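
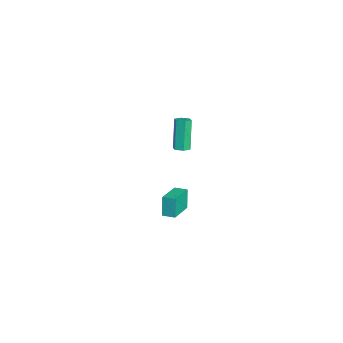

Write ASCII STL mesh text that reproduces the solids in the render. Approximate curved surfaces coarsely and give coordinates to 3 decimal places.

solid 
facet normal -0.836 0.476 -0.273
outer loop
vertex -4.904 0.195 -3.624
vertex -4.516 0.924 -3.54
vertex -4.501 0.134 -4.963
endloop
endfacet
facet normal -0.468 -0.878 -0.101
outer loop
vertex -2.964 -0.744 -4.46
vertex -4.904 0.195 -3.624
vertex -4.501 0.134 -4.963
endloop
endfacet
facet normal -0.835 0.478 -0.274
outer loop
vertex -4.501 0.134 -4.963
vertex -4.516 0.924 -3.54
vertex -4.112 0.862 -4.879
endloop
endfacet
facet normal 0.288 -0.044 -0.957
outer loop
vertex -4.112 0.862 -4.879
vertex -2.964 -0.744 -4.46
vertex -4.501 0.134 -4.963
endloop
endfacet
facet normal -0.288 0.043 0.957
outer loop
vertex -4.904 0.195 -3.624
vertex -2.979 0.046 -3.037
vertex -4.516 0.924 -3.54
endloop
endfacet
facet normal -0.468 -0.878 -0.101
outer loop
vertex -3.368 -0.682 -3.121
vertex -4.904 0.195 -3.624
vertex -2.964 -0.744 -4.46
endloop
endfacet
facet normal -0.288 0.044 0.957
outer loop
vertex -3.368 -0.682 -3.121
vertex -2.979 0.046 -3.037
vertex -4.904 0.195 -3.624
endloop
endfacet
facet normal 0.468 0.878 0.101
outer loop
vertex -4.516 0.924 -3.54
vertex -2.979 0.046 -3.037
vertex -4.112 0.862 -4.879
endloop
endfacet
facet normal 0.288 -0.043 -0.957
outer loop
vertex -2.576 -0.015 -4.376
vertex -2.964 -0.744 -4.46
vertex -4.112 0.862 -4.879
endloop
endfacet
facet normal 0.468 0.878 0.101
outer loop
vertex -4.112 0.862 -4.879
vertex -2.979 0.046 -3.037
vertex -2.576 -0.015 -4.376
endloop
endfacet
facet normal 0.835 -0.476 0.274
outer loop
vertex -2.576 -0.015 -4.376
vertex -3.368 -0.682 -3.121
vertex -2.964 -0.744 -4.46
endloop
endfacet
facet normal 0.835 -0.478 0.273
outer loop
vertex -2.979 0.046 -3.037
vertex -3.368 -0.682 -3.121
vertex -2.576 -0.015 -4.376
endloop
endfacet
facet normal 0.407 -0.080 -0.910
outer loop
vertex -1.169 0.32 2.839
vertex -1.633 0.258 2.637
vertex -1.436 0.726 2.684
endloop
endfacet
facet normal 0.749 0.600 0.282
outer loop
vertex -1.169 0.32 2.839
vertex -1.436 0.726 2.684
vertex -2.002 0.483 4.705
endloop
endfacet
facet normal 0.749 0.599 0.282
outer loop
vertex -2.002 0.483 4.705
vertex -1.436 0.726 2.684
vertex -2.269 0.89 4.55
endloop
endfacet
facet normal -0.406 0.080 0.910
outer loop
vertex -2.002 0.483 4.705
vertex -2.269 0.89 4.55
vertex -2.467 0.422 4.503
endloop
endfacet
facet normal 0.407 -0.080 -0.910
outer loop
vertex -1.436 0.726 2.684
vertex -1.633 0.258 2.637
vertex -1.9 0.664 2.482
endloop
endfacet
facet normal -0.079 0.989 -0.122
outer loop
vertex -1.436 0.726 2.684
vertex -1.9 0.664 2.482
vertex -2.269 0.89 4.55
endloop
endfacet
facet normal -0.079 0.989 -0.122
outer loop
vertex -2.269 0.89 4.55
vertex -1.9 0.664 2.482
vertex -2.733 0.828 4.348
endloop
endfacet
facet normal -0.407 0.081 0.910
outer loop
vertex -2.269 0.89 4.55
vertex -2.733 0.828 4.348
vertex -2.467 0.422 4.503
endloop
endfacet
facet normal 0.406 -0.081 -0.910
outer loop
vertex -1.9 0.664 2.482
vertex -1.633 0.258 2.637
vertex -2.098 0.197 2.435
endloop
endfacet
facet normal -0.827 0.391 -0.404
outer loop
vertex -1.9 0.664 2.482
vertex -2.098 0.197 2.435
vertex -2.733 0.828 4.348
endloop
endfacet
facet normal -0.827 0.391 -0.403
outer loop
vertex -2.733 0.828 4.348
vertex -2.098 0.197 2.435
vertex -2.931 0.36 4.301
endloop
endfacet
facet normal -0.407 0.081 0.910
outer loop
vertex -2.733 0.828 4.348
vertex -2.931 0.36 4.301
vertex -2.467 0.422 4.503
endloop
endfacet
facet normal 0.406 -0.080 -0.910
outer loop
vertex -2.098 0.197 2.435
vertex -1.633 0.258 2.637
vertex -1.831 -0.21 2.59
endloop
endfacet
facet normal -0.749 -0.599 -0.282
outer loop
vertex -2.098 0.197 2.435
vertex -1.831 -0.21 2.59
vertex -2.931 0.36 4.301
endloop
endfacet
facet normal -0.749 -0.600 -0.282
outer loop
vertex -2.931 0.36 4.301
vertex -1.831 -0.21 2.59
vertex -2.664 -0.046 4.456
endloop
endfacet
facet normal -0.407 0.080 0.910
outer loop
vertex -2.931 0.36 4.301
vertex -2.664 -0.046 4.456
vertex -2.467 0.422 4.503
endloop
endfacet
facet normal 0.407 -0.081 -0.910
outer loop
vertex -1.831 -0.21 2.59
vertex -1.633 0.258 2.637
vertex -1.367 -0.148 2.792
endloop
endfacet
facet normal 0.079 -0.989 0.122
outer loop
vertex -1.831 -0.21 2.59
vertex -1.367 -0.148 2.792
vertex -2.664 -0.046 4.456
endloop
endfacet
facet normal 0.079 -0.989 0.122
outer loop
vertex -2.664 -0.046 4.456
vertex -1.367 -0.148 2.792
vertex -2.2 0.016 4.658
endloop
endfacet
facet normal -0.407 0.080 0.910
outer loop
vertex -2.664 -0.046 4.456
vertex -2.2 0.016 4.658
vertex -2.467 0.422 4.503
endloop
endfacet
facet normal 0.407 -0.081 -0.910
outer loop
vertex -1.367 -0.148 2.792
vertex -1.633 0.258 2.637
vertex -1.169 0.32 2.839
endloop
endfacet
facet normal 0.827 -0.391 0.404
outer loop
vertex -1.367 -0.148 2.792
vertex -1.169 0.32 2.839
vertex -2.2 0.016 4.658
endloop
endfacet
facet normal 0.827 -0.391 0.403
outer loop
vertex -2.2 0.016 4.658
vertex -1.169 0.32 2.839
vertex -2.002 0.483 4.705
endloop
endfacet
facet normal -0.406 0.081 0.910
outer loop
vertex -2.2 0.016 4.658
vertex -2.002 0.483 4.705
vertex -2.467 0.422 4.503
endloop
endfacet

endsolid


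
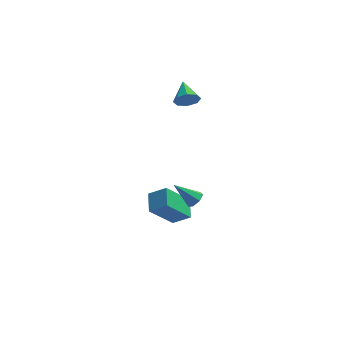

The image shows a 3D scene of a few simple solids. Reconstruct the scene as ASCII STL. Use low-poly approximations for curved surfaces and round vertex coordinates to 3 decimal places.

solid 
facet normal 0.730 -0.095 -0.677
outer loop
vertex 0.125 -3.404 -0.26
vertex -0.264 -3.426 -0.676
vertex -0.002 -2.969 -0.458
endloop
endfacet
facet normal 0.379 0.473 0.796
outer loop
vertex 0.125 -3.404 -0.26
vertex -0.002 -2.969 -0.458
vertex -1.416 -3.274 0.396
endloop
endfacet
facet normal 0.729 -0.094 -0.678
outer loop
vertex -0.002 -2.969 -0.458
vertex -0.264 -3.426 -0.676
vertex -0.327 -2.878 -0.82
endloop
endfacet
facet normal -0.040 0.960 0.277
outer loop
vertex -0.002 -2.969 -0.458
vertex -0.327 -2.878 -0.82
vertex -1.416 -3.274 0.396
endloop
endfacet
facet normal 0.729 -0.094 -0.678
outer loop
vertex -0.327 -2.878 -0.82
vertex -0.264 -3.426 -0.676
vertex -0.604 -3.2 -1.073
endloop
endfacet
facet normal -0.599 0.745 -0.293
outer loop
vertex -0.327 -2.878 -0.82
vertex -0.604 -3.2 -1.073
vertex -1.416 -3.274 0.396
endloop
endfacet
facet normal 0.728 -0.096 -0.678
outer loop
vertex -0.604 -3.2 -1.073
vertex -0.264 -3.426 -0.676
vertex -0.626 -3.692 -1.027
endloop
endfacet
facet normal -0.875 -0.006 -0.484
outer loop
vertex -0.604 -3.2 -1.073
vertex -0.626 -3.692 -1.027
vertex -1.416 -3.274 0.396
endloop
endfacet
facet normal 0.728 -0.096 -0.678
outer loop
vertex -0.626 -3.692 -1.027
vertex -0.264 -3.426 -0.676
vertex -0.375 -3.984 -0.716
endloop
endfacet
facet normal -0.663 -0.733 -0.153
outer loop
vertex -0.626 -3.692 -1.027
vertex -0.375 -3.984 -0.716
vertex -1.416 -3.274 0.396
endloop
endfacet
facet normal 0.730 -0.097 -0.676
outer loop
vertex -0.375 -3.984 -0.716
vertex -0.264 -3.426 -0.676
vertex -0.041 -3.855 -0.374
endloop
endfacet
facet normal -0.121 -0.884 0.451
outer loop
vertex -0.375 -3.984 -0.716
vertex -0.041 -3.855 -0.374
vertex -1.416 -3.274 0.396
endloop
endfacet
facet normal 0.730 -0.097 -0.677
outer loop
vertex -0.041 -3.855 -0.374
vertex -0.264 -3.426 -0.676
vertex 0.125 -3.404 -0.26
endloop
endfacet
facet normal 0.342 -0.347 0.873
outer loop
vertex -0.041 -3.855 -0.374
vertex 0.125 -3.404 -0.26
vertex -1.416 -3.274 0.396
endloop
endfacet
facet normal -0.811 0.149 -0.565
outer loop
vertex -2.819 -1.532 -3.468
vertex -2.91 -0.326 -3.019
vertex -1.559 -0.833 -5.091
endloop
endfacet
facet normal 0.071 -0.935 -0.347
outer loop
vertex -0.57 -1.014 -4.401
vertex -2.819 -1.532 -3.468
vertex -1.559 -0.833 -5.091
endloop
endfacet
facet normal -0.811 0.149 -0.565
outer loop
vertex -1.559 -0.833 -5.091
vertex -2.91 -0.326 -3.019
vertex -1.651 0.373 -4.642
endloop
endfacet
facet normal 0.581 0.323 -0.748
outer loop
vertex -1.651 0.373 -4.642
vertex -0.57 -1.014 -4.401
vertex -1.559 -0.833 -5.091
endloop
endfacet
facet normal -0.581 -0.322 0.748
outer loop
vertex -2.819 -1.532 -3.468
vertex -1.921 -0.507 -2.329
vertex -2.91 -0.326 -3.019
endloop
endfacet
facet normal 0.071 -0.935 -0.347
outer loop
vertex -1.829 -1.713 -2.778
vertex -2.819 -1.532 -3.468
vertex -0.57 -1.014 -4.401
endloop
endfacet
facet normal -0.580 -0.323 0.748
outer loop
vertex -1.829 -1.713 -2.778
vertex -1.921 -0.507 -2.329
vertex -2.819 -1.532 -3.468
endloop
endfacet
facet normal -0.071 0.935 0.347
outer loop
vertex -2.91 -0.326 -3.019
vertex -1.921 -0.507 -2.329
vertex -1.651 0.373 -4.642
endloop
endfacet
facet normal 0.580 0.322 -0.748
outer loop
vertex -0.661 0.192 -3.952
vertex -0.57 -1.014 -4.401
vertex -1.651 0.373 -4.642
endloop
endfacet
facet normal -0.071 0.935 0.347
outer loop
vertex -1.651 0.373 -4.642
vertex -1.921 -0.507 -2.329
vertex -0.661 0.192 -3.952
endloop
endfacet
facet normal 0.811 -0.149 0.565
outer loop
vertex -0.661 0.192 -3.952
vertex -1.829 -1.713 -2.778
vertex -0.57 -1.014 -4.401
endloop
endfacet
facet normal 0.811 -0.149 0.566
outer loop
vertex -1.921 -0.507 -2.329
vertex -1.829 -1.713 -2.778
vertex -0.661 0.192 -3.952
endloop
endfacet
facet normal 0.188 -0.910 -0.369
outer loop
vertex -0.346 1.712 3.803
vertex -0.874 1.825 3.254
vertex -0.118 1.956 3.317
endloop
endfacet
facet normal 0.726 0.415 0.549
outer loop
vertex -0.346 1.712 3.803
vertex -0.118 1.956 3.317
vertex -1.146 3.135 3.786
endloop
endfacet
facet normal 0.188 -0.910 -0.369
outer loop
vertex -0.118 1.956 3.317
vertex -0.874 1.825 3.254
vertex -0.333 2.123 2.795
endloop
endfacet
facet normal 0.734 0.674 -0.087
outer loop
vertex -0.118 1.956 3.317
vertex -0.333 2.123 2.795
vertex -1.146 3.135 3.786
endloop
endfacet
facet normal 0.188 -0.910 -0.369
outer loop
vertex -0.333 2.123 2.795
vertex -0.874 1.825 3.254
vertex -0.865 2.116 2.541
endloop
endfacet
facet normal 0.264 0.775 -0.574
outer loop
vertex -0.333 2.123 2.795
vertex -0.865 2.116 2.541
vertex -1.146 3.135 3.786
endloop
endfacet
facet normal 0.188 -0.910 -0.369
outer loop
vertex -0.865 2.116 2.541
vertex -0.874 1.825 3.254
vertex -1.403 1.938 2.706
endloop
endfacet
facet normal -0.411 0.658 -0.631
outer loop
vertex -0.865 2.116 2.541
vertex -1.403 1.938 2.706
vertex -1.146 3.135 3.786
endloop
endfacet
facet normal 0.188 -0.910 -0.369
outer loop
vertex -1.403 1.938 2.706
vertex -0.874 1.825 3.254
vertex -1.631 1.694 3.191
endloop
endfacet
facet normal -0.893 0.392 -0.222
outer loop
vertex -1.403 1.938 2.706
vertex -1.631 1.694 3.191
vertex -1.146 3.135 3.786
endloop
endfacet
facet normal 0.188 -0.910 -0.370
outer loop
vertex -1.631 1.694 3.191
vertex -0.874 1.825 3.254
vertex -1.416 1.526 3.714
endloop
endfacet
facet normal -0.901 0.133 0.413
outer loop
vertex -1.631 1.694 3.191
vertex -1.416 1.526 3.714
vertex -1.146 3.135 3.786
endloop
endfacet
facet normal 0.189 -0.910 -0.369
outer loop
vertex -1.416 1.526 3.714
vertex -0.874 1.825 3.254
vertex -0.883 1.534 3.967
endloop
endfacet
facet normal -0.429 0.032 0.903
outer loop
vertex -1.416 1.526 3.714
vertex -0.883 1.534 3.967
vertex -1.146 3.135 3.786
endloop
endfacet
facet normal 0.189 -0.910 -0.369
outer loop
vertex -0.883 1.534 3.967
vertex -0.874 1.825 3.254
vertex -0.346 1.712 3.803
endloop
endfacet
facet normal 0.244 0.148 0.958
outer loop
vertex -0.883 1.534 3.967
vertex -0.346 1.712 3.803
vertex -1.146 3.135 3.786
endloop
endfacet

endsolid


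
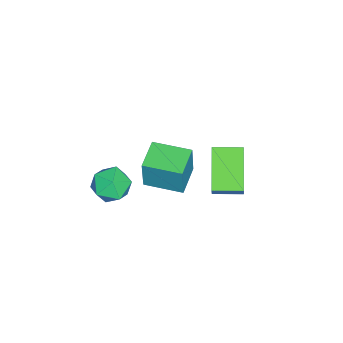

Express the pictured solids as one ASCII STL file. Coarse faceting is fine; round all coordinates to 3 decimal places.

solid 
facet normal -0.988 -0.050 0.149
outer loop
vertex -0.707 -0.488 0.693
vertex -0.802 1.31 0.668
vertex -0.959 -0.524 -0.987
endloop
endfacet
facet normal 0.053 -0.999 0.014
outer loop
vertex 0.502 -0.45 -1.208
vertex -0.707 -0.488 0.693
vertex -0.959 -0.524 -0.987
endloop
endfacet
facet normal -0.987 -0.051 0.150
outer loop
vertex -0.959 -0.524 -0.987
vertex -0.802 1.31 0.668
vertex -1.055 1.273 -1.012
endloop
endfacet
facet normal -0.148 -0.022 -0.989
outer loop
vertex -1.055 1.273 -1.012
vertex 0.502 -0.45 -1.208
vertex -0.959 -0.524 -0.987
endloop
endfacet
facet normal 0.148 0.022 0.989
outer loop
vertex -0.707 -0.488 0.693
vertex 0.659 1.384 0.447
vertex -0.802 1.31 0.668
endloop
endfacet
facet normal 0.053 -0.998 0.014
outer loop
vertex 0.755 -0.413 0.472
vertex -0.707 -0.488 0.693
vertex 0.502 -0.45 -1.208
endloop
endfacet
facet normal 0.148 0.022 0.989
outer loop
vertex 0.755 -0.413 0.472
vertex 0.659 1.384 0.447
vertex -0.707 -0.488 0.693
endloop
endfacet
facet normal -0.053 0.999 -0.014
outer loop
vertex -0.802 1.31 0.668
vertex 0.659 1.384 0.447
vertex -1.055 1.273 -1.012
endloop
endfacet
facet normal -0.148 -0.022 -0.989
outer loop
vertex 0.407 1.348 -1.233
vertex 0.502 -0.45 -1.208
vertex -1.055 1.273 -1.012
endloop
endfacet
facet normal -0.053 0.998 -0.013
outer loop
vertex -1.055 1.273 -1.012
vertex 0.659 1.384 0.447
vertex 0.407 1.348 -1.233
endloop
endfacet
facet normal 0.987 0.050 -0.150
outer loop
vertex 0.407 1.348 -1.233
vertex 0.755 -0.413 0.472
vertex 0.502 -0.45 -1.208
endloop
endfacet
facet normal 0.988 0.051 -0.149
outer loop
vertex 0.659 1.384 0.447
vertex 0.755 -0.413 0.472
vertex 0.407 1.348 -1.233
endloop
endfacet
facet normal -0.556 0.810 -0.187
outer loop
vertex 1.664 -0.733 -0.805
vertex 0.931 -1.105 -0.237
vertex 1.636 -0.527 0.172
endloop
endfacet
facet normal 0.140 0.970 -0.200
outer loop
vertex 1.664 -0.733 -0.805
vertex 1.636 -0.527 0.172
vertex 2.506 -0.744 -0.269
endloop
endfacet
facet normal 0.450 0.560 -0.695
outer loop
vertex 1.664 -0.733 -0.805
vertex 2.506 -0.744 -0.269
vertex 2.339 -1.455 -0.95
endloop
endfacet
facet normal -0.053 0.149 -0.987
outer loop
vertex 1.664 -0.733 -0.805
vertex 2.339 -1.455 -0.95
vertex 1.365 -1.678 -0.931
endloop
endfacet
facet normal -0.675 0.303 -0.673
outer loop
vertex 1.664 -0.733 -0.805
vertex 1.365 -1.678 -0.931
vertex 0.931 -1.105 -0.237
endloop
endfacet
facet normal 0.419 0.798 0.433
outer loop
vertex 2.506 -0.744 -0.269
vertex 1.636 -0.527 0.172
vertex 2.295 -1.122 0.631
endloop
endfacet
facet normal -0.707 0.539 0.457
outer loop
vertex 1.636 -0.527 0.172
vertex 0.931 -1.105 -0.237
vertex 1.321 -1.345 0.65
endloop
endfacet
facet normal -0.901 -0.283 -0.330
outer loop
vertex 0.931 -1.105 -0.237
vertex 1.365 -1.678 -0.931
vertex 1.154 -2.056 -0.031
endloop
endfacet
facet normal 0.105 -0.532 -0.840
outer loop
vertex 1.365 -1.678 -0.931
vertex 2.339 -1.455 -0.95
vertex 2.024 -2.273 -0.472
endloop
endfacet
facet normal 0.920 0.136 -0.368
outer loop
vertex 2.339 -1.455 -0.95
vertex 2.506 -0.744 -0.269
vertex 2.729 -1.695 -0.063
endloop
endfacet
facet normal 0.053 -0.149 0.987
outer loop
vertex 1.996 -2.067 0.505
vertex 2.295 -1.122 0.631
vertex 1.321 -1.345 0.65
endloop
endfacet
facet normal -0.450 -0.560 0.695
outer loop
vertex 1.996 -2.067 0.505
vertex 1.321 -1.345 0.65
vertex 1.154 -2.056 -0.031
endloop
endfacet
facet normal -0.140 -0.970 0.200
outer loop
vertex 1.996 -2.067 0.505
vertex 1.154 -2.056 -0.031
vertex 2.024 -2.273 -0.472
endloop
endfacet
facet normal 0.556 -0.810 0.187
outer loop
vertex 1.996 -2.067 0.505
vertex 2.024 -2.273 -0.472
vertex 2.729 -1.695 -0.063
endloop
endfacet
facet normal 0.675 -0.303 0.673
outer loop
vertex 1.996 -2.067 0.505
vertex 2.729 -1.695 -0.063
vertex 2.295 -1.122 0.631
endloop
endfacet
facet normal -0.105 0.532 0.840
outer loop
vertex 1.321 -1.345 0.65
vertex 2.295 -1.122 0.631
vertex 1.636 -0.527 0.172
endloop
endfacet
facet normal -0.920 -0.136 0.368
outer loop
vertex 1.154 -2.056 -0.031
vertex 1.321 -1.345 0.65
vertex 0.931 -1.105 -0.237
endloop
endfacet
facet normal -0.419 -0.798 -0.433
outer loop
vertex 2.024 -2.273 -0.472
vertex 1.154 -2.056 -0.031
vertex 1.365 -1.678 -0.931
endloop
endfacet
facet normal 0.707 -0.539 -0.457
outer loop
vertex 2.729 -1.695 -0.063
vertex 2.024 -2.273 -0.472
vertex 2.339 -1.455 -0.95
endloop
endfacet
facet normal 0.901 0.283 0.330
outer loop
vertex 2.295 -1.122 0.631
vertex 2.729 -1.695 -0.063
vertex 2.506 -0.744 -0.269
endloop
endfacet
facet normal -0.795 -0.277 0.539
outer loop
vertex 1.477 2.951 3.833
vertex 1.064 4.183 3.856
vertex 0.93 2.784 2.941
endloop
endfacet
facet normal 0.318 -0.948 -0.018
outer loop
vertex 2.576 3.357 1.824
vertex 1.477 2.951 3.833
vertex 0.93 2.784 2.941
endloop
endfacet
facet normal -0.795 -0.277 0.539
outer loop
vertex 0.93 2.784 2.941
vertex 1.064 4.183 3.856
vertex 0.517 4.016 2.964
endloop
endfacet
facet normal -0.516 -0.157 -0.842
outer loop
vertex 0.517 4.016 2.964
vertex 2.576 3.357 1.824
vertex 0.93 2.784 2.941
endloop
endfacet
facet normal 0.516 0.157 0.842
outer loop
vertex 1.477 2.951 3.833
vertex 2.71 4.756 2.739
vertex 1.064 4.183 3.856
endloop
endfacet
facet normal 0.318 -0.948 -0.018
outer loop
vertex 3.123 3.524 2.716
vertex 1.477 2.951 3.833
vertex 2.576 3.357 1.824
endloop
endfacet
facet normal 0.516 0.157 0.842
outer loop
vertex 3.123 3.524 2.716
vertex 2.71 4.756 2.739
vertex 1.477 2.951 3.833
endloop
endfacet
facet normal -0.318 0.948 0.018
outer loop
vertex 1.064 4.183 3.856
vertex 2.71 4.756 2.739
vertex 0.517 4.016 2.964
endloop
endfacet
facet normal -0.516 -0.157 -0.842
outer loop
vertex 2.163 4.589 1.847
vertex 2.576 3.357 1.824
vertex 0.517 4.016 2.964
endloop
endfacet
facet normal -0.318 0.948 0.018
outer loop
vertex 0.517 4.016 2.964
vertex 2.71 4.756 2.739
vertex 2.163 4.589 1.847
endloop
endfacet
facet normal 0.795 0.277 -0.539
outer loop
vertex 2.163 4.589 1.847
vertex 3.123 3.524 2.716
vertex 2.576 3.357 1.824
endloop
endfacet
facet normal 0.795 0.277 -0.539
outer loop
vertex 2.71 4.756 2.739
vertex 3.123 3.524 2.716
vertex 2.163 4.589 1.847
endloop
endfacet

endsolid


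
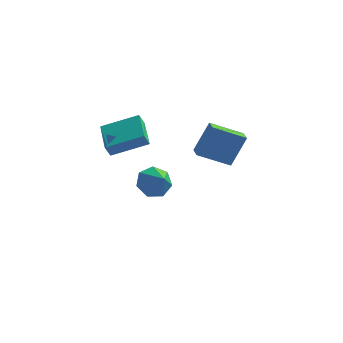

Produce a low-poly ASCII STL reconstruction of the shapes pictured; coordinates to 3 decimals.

solid 
facet normal -0.844 -0.394 -0.365
outer loop
vertex -1.968 -5.329 2.588
vertex -2.887 -3.741 3.0
vertex -1.79 -5.039 1.864
endloop
endfacet
facet normal 0.489 -0.845 -0.218
outer loop
vertex 0.007 -4.199 2.64
vertex -1.968 -5.329 2.588
vertex -1.79 -5.039 1.864
endloop
endfacet
facet normal -0.844 -0.395 -0.364
outer loop
vertex -1.79 -5.039 1.864
vertex -2.887 -3.741 3.0
vertex -2.71 -3.451 2.275
endloop
endfacet
facet normal 0.221 0.363 -0.905
outer loop
vertex -2.71 -3.451 2.275
vertex 0.007 -4.199 2.64
vertex -1.79 -5.039 1.864
endloop
endfacet
facet normal -0.221 -0.363 0.905
outer loop
vertex -1.968 -5.329 2.588
vertex -1.09 -2.901 3.776
vertex -2.887 -3.741 3.0
endloop
endfacet
facet normal 0.489 -0.845 -0.218
outer loop
vertex -0.17 -4.489 3.365
vertex -1.968 -5.329 2.588
vertex 0.007 -4.199 2.64
endloop
endfacet
facet normal -0.222 -0.363 0.905
outer loop
vertex -0.17 -4.489 3.365
vertex -1.09 -2.901 3.776
vertex -1.968 -5.329 2.588
endloop
endfacet
facet normal -0.489 0.844 0.218
outer loop
vertex -2.887 -3.741 3.0
vertex -1.09 -2.901 3.776
vertex -2.71 -3.451 2.275
endloop
endfacet
facet normal 0.222 0.363 -0.905
outer loop
vertex -0.912 -2.611 3.052
vertex 0.007 -4.199 2.64
vertex -2.71 -3.451 2.275
endloop
endfacet
facet normal -0.489 0.845 0.218
outer loop
vertex -2.71 -3.451 2.275
vertex -1.09 -2.901 3.776
vertex -0.912 -2.611 3.052
endloop
endfacet
facet normal 0.844 0.394 0.364
outer loop
vertex -0.912 -2.611 3.052
vertex -0.17 -4.489 3.365
vertex 0.007 -4.199 2.64
endloop
endfacet
facet normal 0.843 0.394 0.365
outer loop
vertex -1.09 -2.901 3.776
vertex -0.17 -4.489 3.365
vertex -0.912 -2.611 3.052
endloop
endfacet
facet normal -0.820 -0.366 0.440
outer loop
vertex 2.16 -0.796 2.319
vertex 1.694 -0.007 2.107
vertex 1.585 -1.605 0.572
endloop
endfacet
facet normal 0.495 -0.839 0.226
outer loop
vertex 3.226 -0.873 -0.307
vertex 2.16 -0.796 2.319
vertex 1.585 -1.605 0.572
endloop
endfacet
facet normal -0.820 -0.366 0.439
outer loop
vertex 1.585 -1.605 0.572
vertex 1.694 -0.007 2.107
vertex 1.12 -0.817 0.36
endloop
endfacet
facet normal -0.286 -0.403 -0.869
outer loop
vertex 1.12 -0.817 0.36
vertex 3.226 -0.873 -0.307
vertex 1.585 -1.605 0.572
endloop
endfacet
facet normal 0.286 0.403 0.869
outer loop
vertex 2.16 -0.796 2.319
vertex 3.335 0.725 1.228
vertex 1.694 -0.007 2.107
endloop
endfacet
facet normal 0.496 -0.839 0.226
outer loop
vertex 3.8 -0.063 1.44
vertex 2.16 -0.796 2.319
vertex 3.226 -0.873 -0.307
endloop
endfacet
facet normal 0.286 0.403 0.869
outer loop
vertex 3.8 -0.063 1.44
vertex 3.335 0.725 1.228
vertex 2.16 -0.796 2.319
endloop
endfacet
facet normal -0.495 0.839 -0.226
outer loop
vertex 1.694 -0.007 2.107
vertex 3.335 0.725 1.228
vertex 1.12 -0.817 0.36
endloop
endfacet
facet normal -0.286 -0.403 -0.870
outer loop
vertex 2.76 -0.084 -0.519
vertex 3.226 -0.873 -0.307
vertex 1.12 -0.817 0.36
endloop
endfacet
facet normal -0.496 0.839 -0.225
outer loop
vertex 1.12 -0.817 0.36
vertex 3.335 0.725 1.228
vertex 2.76 -0.084 -0.519
endloop
endfacet
facet normal 0.820 0.366 -0.439
outer loop
vertex 2.76 -0.084 -0.519
vertex 3.8 -0.063 1.44
vertex 3.226 -0.873 -0.307
endloop
endfacet
facet normal 0.820 0.366 -0.439
outer loop
vertex 3.335 0.725 1.228
vertex 3.8 -0.063 1.44
vertex 2.76 -0.084 -0.519
endloop
endfacet
facet normal -0.582 0.503 -0.639
outer loop
vertex -1.037 1.647 -4.571
vertex -1.897 1.135 -4.191
vertex -1.467 2.056 -3.857
endloop
endfacet
facet normal 0.874 0.370 0.314
outer loop
vertex -1.037 1.647 -4.571
vertex -1.467 2.056 -3.857
vertex -0.983 0.345 -3.189
endloop
endfacet
facet normal -0.582 0.503 -0.638
outer loop
vertex -1.467 2.056 -3.857
vertex -1.897 1.135 -4.191
vertex -2.22 1.772 -3.394
endloop
endfacet
facet normal 0.352 0.425 0.834
outer loop
vertex -1.467 2.056 -3.857
vertex -2.22 1.772 -3.394
vertex -0.983 0.345 -3.189
endloop
endfacet
facet normal -0.582 0.504 -0.638
outer loop
vertex -2.22 1.772 -3.394
vertex -1.897 1.135 -4.191
vertex -2.73 1.008 -3.532
endloop
endfacet
facet normal -0.207 -0.039 0.978
outer loop
vertex -2.22 1.772 -3.394
vertex -2.73 1.008 -3.532
vertex -0.983 0.345 -3.189
endloop
endfacet
facet normal -0.582 0.504 -0.638
outer loop
vertex -2.73 1.008 -3.532
vertex -1.897 1.135 -4.191
vertex -2.613 0.34 -4.166
endloop
endfacet
facet normal -0.380 -0.671 0.637
outer loop
vertex -2.73 1.008 -3.532
vertex -2.613 0.34 -4.166
vertex -0.983 0.345 -3.189
endloop
endfacet
facet normal -0.582 0.504 -0.639
outer loop
vertex -2.613 0.34 -4.166
vertex -1.897 1.135 -4.191
vertex -1.956 0.271 -4.819
endloop
endfacet
facet normal -0.037 -0.997 0.068
outer loop
vertex -2.613 0.34 -4.166
vertex -1.956 0.271 -4.819
vertex -0.983 0.345 -3.189
endloop
endfacet
facet normal -0.582 0.504 -0.639
outer loop
vertex -1.956 0.271 -4.819
vertex -1.897 1.135 -4.191
vertex -1.255 0.852 -4.999
endloop
endfacet
facet normal 0.562 -0.771 -0.300
outer loop
vertex -1.956 0.271 -4.819
vertex -1.255 0.852 -4.999
vertex -0.983 0.345 -3.189
endloop
endfacet
facet normal -0.582 0.503 -0.639
outer loop
vertex -1.255 0.852 -4.999
vertex -1.897 1.135 -4.191
vertex -1.037 1.647 -4.571
endloop
endfacet
facet normal 0.968 -0.163 -0.191
outer loop
vertex -1.255 0.852 -4.999
vertex -1.037 1.647 -4.571
vertex -0.983 0.345 -3.189
endloop
endfacet

endsolid


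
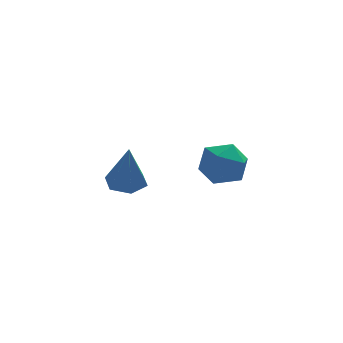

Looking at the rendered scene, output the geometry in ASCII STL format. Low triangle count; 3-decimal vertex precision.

solid 
facet normal -0.913 0.387 0.127
outer loop
vertex -0.911 -1.496 2.366
vertex -1.254 -2.4 2.654
vertex -0.886 -1.758 3.341
endloop
endfacet
facet normal -0.410 0.878 0.247
outer loop
vertex -0.911 -1.496 2.366
vertex -0.886 -1.758 3.341
vertex -0.101 -1.276 2.928
endloop
endfacet
facet normal -0.016 0.939 -0.345
outer loop
vertex -0.911 -1.496 2.366
vertex -0.101 -1.276 2.928
vertex 0.016 -1.62 1.986
endloop
endfacet
facet normal -0.276 0.484 -0.830
outer loop
vertex -0.911 -1.496 2.366
vertex 0.016 -1.62 1.986
vertex -0.696 -2.315 1.817
endloop
endfacet
facet normal -0.830 0.143 -0.539
outer loop
vertex -0.911 -1.496 2.366
vertex -0.696 -2.315 1.817
vertex -1.254 -2.4 2.654
endloop
endfacet
facet normal 0.013 0.638 0.770
outer loop
vertex -0.101 -1.276 2.928
vertex -0.886 -1.758 3.341
vertex 0.056 -2.045 3.563
endloop
endfacet
facet normal -0.802 -0.157 0.576
outer loop
vertex -0.886 -1.758 3.341
vertex -1.254 -2.4 2.654
vertex -0.656 -2.74 3.394
endloop
endfacet
facet normal -0.668 -0.550 -0.501
outer loop
vertex -1.254 -2.4 2.654
vertex -0.696 -2.315 1.817
vertex -0.539 -3.084 2.452
endloop
endfacet
facet normal 0.230 0.001 -0.973
outer loop
vertex -0.696 -2.315 1.817
vertex 0.016 -1.62 1.986
vertex 0.246 -2.602 2.039
endloop
endfacet
facet normal 0.651 0.736 -0.188
outer loop
vertex 0.016 -1.62 1.986
vertex -0.101 -1.276 2.928
vertex 0.614 -1.96 2.726
endloop
endfacet
facet normal 0.276 -0.484 0.830
outer loop
vertex 0.271 -2.864 3.014
vertex 0.056 -2.045 3.563
vertex -0.656 -2.74 3.394
endloop
endfacet
facet normal 0.016 -0.939 0.345
outer loop
vertex 0.271 -2.864 3.014
vertex -0.656 -2.74 3.394
vertex -0.539 -3.084 2.452
endloop
endfacet
facet normal 0.410 -0.878 -0.247
outer loop
vertex 0.271 -2.864 3.014
vertex -0.539 -3.084 2.452
vertex 0.246 -2.602 2.039
endloop
endfacet
facet normal 0.913 -0.387 -0.127
outer loop
vertex 0.271 -2.864 3.014
vertex 0.246 -2.602 2.039
vertex 0.614 -1.96 2.726
endloop
endfacet
facet normal 0.830 -0.143 0.539
outer loop
vertex 0.271 -2.864 3.014
vertex 0.614 -1.96 2.726
vertex 0.056 -2.045 3.563
endloop
endfacet
facet normal -0.230 -0.001 0.973
outer loop
vertex -0.656 -2.74 3.394
vertex 0.056 -2.045 3.563
vertex -0.886 -1.758 3.341
endloop
endfacet
facet normal -0.651 -0.736 0.188
outer loop
vertex -0.539 -3.084 2.452
vertex -0.656 -2.74 3.394
vertex -1.254 -2.4 2.654
endloop
endfacet
facet normal -0.013 -0.638 -0.770
outer loop
vertex 0.246 -2.602 2.039
vertex -0.539 -3.084 2.452
vertex -0.696 -2.315 1.817
endloop
endfacet
facet normal 0.802 0.157 -0.576
outer loop
vertex 0.614 -1.96 2.726
vertex 0.246 -2.602 2.039
vertex 0.016 -1.62 1.986
endloop
endfacet
facet normal 0.668 0.550 0.501
outer loop
vertex 0.056 -2.045 3.563
vertex 0.614 -1.96 2.726
vertex -0.101 -1.276 2.928
endloop
endfacet
facet normal -0.012 0.252 -0.968
outer loop
vertex -2.272 2.582 -0.128
vertex -2.972 2.148 -0.232
vertex -3.009 2.95 -0.023
endloop
endfacet
facet normal 0.439 0.729 0.526
outer loop
vertex -2.272 2.582 -0.128
vertex -3.009 2.95 -0.023
vertex -2.948 1.632 1.752
endloop
endfacet
facet normal -0.012 0.252 -0.968
outer loop
vertex -3.009 2.95 -0.023
vertex -2.972 2.148 -0.232
vertex -3.708 2.517 -0.127
endloop
endfacet
facet normal -0.503 0.686 0.526
outer loop
vertex -3.009 2.95 -0.023
vertex -3.708 2.517 -0.127
vertex -2.948 1.632 1.752
endloop
endfacet
facet normal -0.012 0.251 -0.968
outer loop
vertex -3.708 2.517 -0.127
vertex -2.972 2.148 -0.232
vertex -3.672 1.714 -0.336
endloop
endfacet
facet normal -0.939 -0.126 0.321
outer loop
vertex -3.708 2.517 -0.127
vertex -3.672 1.714 -0.336
vertex -2.948 1.632 1.752
endloop
endfacet
facet normal -0.012 0.252 -0.968
outer loop
vertex -3.672 1.714 -0.336
vertex -2.972 2.148 -0.232
vertex -2.936 1.346 -0.441
endloop
endfacet
facet normal -0.431 -0.895 0.114
outer loop
vertex -3.672 1.714 -0.336
vertex -2.936 1.346 -0.441
vertex -2.948 1.632 1.752
endloop
endfacet
facet normal -0.012 0.252 -0.968
outer loop
vertex -2.936 1.346 -0.441
vertex -2.972 2.148 -0.232
vertex -2.236 1.78 -0.337
endloop
endfacet
facet normal 0.511 -0.852 0.114
outer loop
vertex -2.936 1.346 -0.441
vertex -2.236 1.78 -0.337
vertex -2.948 1.632 1.752
endloop
endfacet
facet normal -0.012 0.252 -0.968
outer loop
vertex -2.236 1.78 -0.337
vertex -2.972 2.148 -0.232
vertex -2.272 2.582 -0.128
endloop
endfacet
facet normal 0.947 -0.041 0.320
outer loop
vertex -2.236 1.78 -0.337
vertex -2.272 2.582 -0.128
vertex -2.948 1.632 1.752
endloop
endfacet

endsolid


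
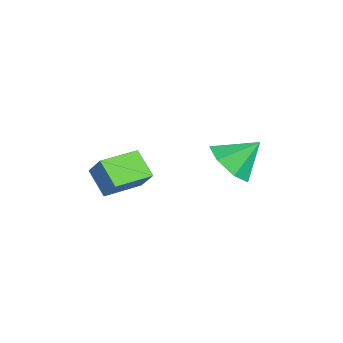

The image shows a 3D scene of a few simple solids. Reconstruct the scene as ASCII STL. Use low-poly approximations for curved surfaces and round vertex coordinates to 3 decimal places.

solid 
facet normal -0.086 -0.740 -0.667
outer loop
vertex 4.08 0.714 0.302
vertex 3.048 0.894 0.236
vertex 3.823 1.316 -0.332
endloop
endfacet
facet normal 0.847 0.512 0.143
outer loop
vertex 4.08 0.714 0.302
vertex 3.823 1.316 -0.332
vertex 3.172 1.966 1.204
endloop
endfacet
facet normal -0.086 -0.740 -0.667
outer loop
vertex 3.823 1.316 -0.332
vertex 3.048 0.894 0.236
vertex 2.983 1.6 -0.538
endloop
endfacet
facet normal 0.362 0.904 -0.229
outer loop
vertex 3.823 1.316 -0.332
vertex 2.983 1.6 -0.538
vertex 3.172 1.966 1.204
endloop
endfacet
facet normal -0.085 -0.740 -0.668
outer loop
vertex 2.983 1.6 -0.538
vertex 3.048 0.894 0.236
vertex 2.191 1.352 -0.162
endloop
endfacet
facet normal -0.361 0.920 -0.154
outer loop
vertex 2.983 1.6 -0.538
vertex 2.191 1.352 -0.162
vertex 3.172 1.966 1.204
endloop
endfacet
facet normal -0.085 -0.740 -0.667
outer loop
vertex 2.191 1.352 -0.162
vertex 3.048 0.894 0.236
vertex 2.044 0.759 0.514
endloop
endfacet
facet normal -0.777 0.548 0.312
outer loop
vertex 2.191 1.352 -0.162
vertex 2.044 0.759 0.514
vertex 3.172 1.966 1.204
endloop
endfacet
facet normal -0.085 -0.740 -0.668
outer loop
vertex 2.044 0.759 0.514
vertex 3.048 0.894 0.236
vertex 2.654 0.267 0.981
endloop
endfacet
facet normal -0.572 0.067 0.818
outer loop
vertex 2.044 0.759 0.514
vertex 2.654 0.267 0.981
vertex 3.172 1.966 1.204
endloop
endfacet
facet normal -0.086 -0.740 -0.668
outer loop
vertex 2.654 0.267 0.981
vertex 3.048 0.894 0.236
vertex 3.56 0.248 0.886
endloop
endfacet
facet normal 0.100 -0.159 0.982
outer loop
vertex 2.654 0.267 0.981
vertex 3.56 0.248 0.886
vertex 3.172 1.966 1.204
endloop
endfacet
facet normal -0.086 -0.740 -0.667
outer loop
vertex 3.56 0.248 0.886
vertex 3.048 0.894 0.236
vertex 4.08 0.714 0.302
endloop
endfacet
facet normal 0.731 0.039 0.682
outer loop
vertex 3.56 0.248 0.886
vertex 4.08 0.714 0.302
vertex 3.172 1.966 1.204
endloop
endfacet
facet normal -0.768 -0.225 0.600
outer loop
vertex 2.477 -3.653 0.905
vertex 1.967 -2.15 0.815
vertex 1.873 -3.911 0.035
endloop
endfacet
facet normal 0.321 -0.945 0.057
outer loop
vertex 2.833 -3.63 -0.715
vertex 2.477 -3.653 0.905
vertex 1.873 -3.911 0.035
endloop
endfacet
facet normal -0.768 -0.225 0.600
outer loop
vertex 1.873 -3.911 0.035
vertex 1.967 -2.15 0.815
vertex 1.363 -2.408 -0.055
endloop
endfacet
facet normal -0.554 -0.236 -0.798
outer loop
vertex 1.363 -2.408 -0.055
vertex 2.833 -3.63 -0.715
vertex 1.873 -3.911 0.035
endloop
endfacet
facet normal 0.554 0.236 0.798
outer loop
vertex 2.477 -3.653 0.905
vertex 2.927 -1.869 0.065
vertex 1.967 -2.15 0.815
endloop
endfacet
facet normal 0.321 -0.945 0.057
outer loop
vertex 3.437 -3.372 0.155
vertex 2.477 -3.653 0.905
vertex 2.833 -3.63 -0.715
endloop
endfacet
facet normal 0.554 0.236 0.798
outer loop
vertex 3.437 -3.372 0.155
vertex 2.927 -1.869 0.065
vertex 2.477 -3.653 0.905
endloop
endfacet
facet normal -0.321 0.945 -0.057
outer loop
vertex 1.967 -2.15 0.815
vertex 2.927 -1.869 0.065
vertex 1.363 -2.408 -0.055
endloop
endfacet
facet normal -0.554 -0.236 -0.798
outer loop
vertex 2.323 -2.127 -0.805
vertex 2.833 -3.63 -0.715
vertex 1.363 -2.408 -0.055
endloop
endfacet
facet normal -0.321 0.945 -0.057
outer loop
vertex 1.363 -2.408 -0.055
vertex 2.927 -1.869 0.065
vertex 2.323 -2.127 -0.805
endloop
endfacet
facet normal 0.768 0.225 -0.600
outer loop
vertex 2.323 -2.127 -0.805
vertex 3.437 -3.372 0.155
vertex 2.833 -3.63 -0.715
endloop
endfacet
facet normal 0.768 0.225 -0.600
outer loop
vertex 2.927 -1.869 0.065
vertex 3.437 -3.372 0.155
vertex 2.323 -2.127 -0.805
endloop
endfacet

endsolid


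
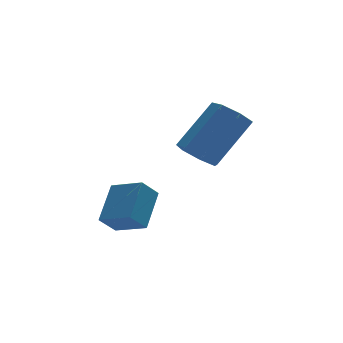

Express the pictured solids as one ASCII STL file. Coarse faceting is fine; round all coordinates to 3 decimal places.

solid 
facet normal -0.660 -0.238 -0.713
outer loop
vertex 3.179 -2.983 0.26
vertex 2.564 -2.943 0.816
vertex 2.866 -2.338 0.334
endloop
endfacet
facet normal 0.613 0.377 -0.694
outer loop
vertex 3.179 -2.983 0.26
vertex 2.866 -2.338 0.334
vertex 4.631 -2.457 1.828
endloop
endfacet
facet normal 0.613 0.378 -0.694
outer loop
vertex 4.631 -2.457 1.828
vertex 2.866 -2.338 0.334
vertex 4.318 -1.813 1.902
endloop
endfacet
facet normal 0.660 0.239 0.713
outer loop
vertex 4.631 -2.457 1.828
vertex 4.318 -1.813 1.902
vertex 4.016 -2.417 2.384
endloop
endfacet
facet normal -0.660 -0.238 -0.713
outer loop
vertex 2.866 -2.338 0.334
vertex 2.564 -2.943 0.816
vertex 2.326 -2.149 0.771
endloop
endfacet
facet normal 0.042 0.935 -0.352
outer loop
vertex 2.866 -2.338 0.334
vertex 2.326 -2.149 0.771
vertex 4.318 -1.813 1.902
endloop
endfacet
facet normal 0.042 0.935 -0.352
outer loop
vertex 4.318 -1.813 1.902
vertex 2.326 -2.149 0.771
vertex 3.777 -1.624 2.339
endloop
endfacet
facet normal 0.659 0.239 0.713
outer loop
vertex 4.318 -1.813 1.902
vertex 3.777 -1.624 2.339
vertex 4.016 -2.417 2.384
endloop
endfacet
facet normal -0.660 -0.238 -0.712
outer loop
vertex 2.326 -2.149 0.771
vertex 2.564 -2.943 0.816
vertex 1.965 -2.557 1.242
endloop
endfacet
facet normal -0.560 0.789 0.254
outer loop
vertex 2.326 -2.149 0.771
vertex 1.965 -2.557 1.242
vertex 3.777 -1.624 2.339
endloop
endfacet
facet normal -0.560 0.789 0.254
outer loop
vertex 3.777 -1.624 2.339
vertex 1.965 -2.557 1.242
vertex 3.416 -2.032 2.81
endloop
endfacet
facet normal 0.659 0.239 0.713
outer loop
vertex 3.777 -1.624 2.339
vertex 3.416 -2.032 2.81
vertex 4.016 -2.417 2.384
endloop
endfacet
facet normal -0.660 -0.238 -0.713
outer loop
vertex 1.965 -2.557 1.242
vertex 2.564 -2.943 0.816
vertex 2.055 -3.256 1.392
endloop
endfacet
facet normal -0.741 0.048 0.670
outer loop
vertex 1.965 -2.557 1.242
vertex 2.055 -3.256 1.392
vertex 3.416 -2.032 2.81
endloop
endfacet
facet normal -0.741 0.047 0.670
outer loop
vertex 3.416 -2.032 2.81
vertex 2.055 -3.256 1.392
vertex 3.507 -2.731 2.96
endloop
endfacet
facet normal 0.659 0.239 0.713
outer loop
vertex 3.416 -2.032 2.81
vertex 3.507 -2.731 2.96
vertex 4.016 -2.417 2.384
endloop
endfacet
facet normal -0.659 -0.239 -0.713
outer loop
vertex 2.055 -3.256 1.392
vertex 2.564 -2.943 0.816
vertex 2.529 -3.719 1.109
endloop
endfacet
facet normal -0.364 -0.728 0.581
outer loop
vertex 2.055 -3.256 1.392
vertex 2.529 -3.719 1.109
vertex 3.507 -2.731 2.96
endloop
endfacet
facet normal -0.363 -0.729 0.581
outer loop
vertex 3.507 -2.731 2.96
vertex 2.529 -3.719 1.109
vertex 3.98 -3.193 2.676
endloop
endfacet
facet normal 0.660 0.238 0.713
outer loop
vertex 3.507 -2.731 2.96
vertex 3.98 -3.193 2.676
vertex 4.016 -2.417 2.384
endloop
endfacet
facet normal -0.660 -0.239 -0.712
outer loop
vertex 2.529 -3.719 1.109
vertex 2.564 -2.943 0.816
vertex 3.029 -3.597 0.605
endloop
endfacet
facet normal 0.288 -0.956 0.054
outer loop
vertex 2.529 -3.719 1.109
vertex 3.029 -3.597 0.605
vertex 3.98 -3.193 2.676
endloop
endfacet
facet normal 0.286 -0.957 0.055
outer loop
vertex 3.98 -3.193 2.676
vertex 3.029 -3.597 0.605
vertex 4.481 -3.072 2.173
endloop
endfacet
facet normal 0.659 0.238 0.714
outer loop
vertex 3.98 -3.193 2.676
vertex 4.481 -3.072 2.173
vertex 4.016 -2.417 2.384
endloop
endfacet
facet normal -0.660 -0.239 -0.712
outer loop
vertex 3.029 -3.597 0.605
vertex 2.564 -2.943 0.816
vertex 3.179 -2.983 0.26
endloop
endfacet
facet normal 0.722 -0.465 -0.513
outer loop
vertex 3.029 -3.597 0.605
vertex 3.179 -2.983 0.26
vertex 4.481 -3.072 2.173
endloop
endfacet
facet normal 0.722 -0.464 -0.513
outer loop
vertex 4.481 -3.072 2.173
vertex 3.179 -2.983 0.26
vertex 4.631 -2.457 1.828
endloop
endfacet
facet normal 0.660 0.239 0.713
outer loop
vertex 4.481 -3.072 2.173
vertex 4.631 -2.457 1.828
vertex 4.016 -2.417 2.384
endloop
endfacet
facet normal -0.582 0.736 -0.347
outer loop
vertex -0.933 -3.163 -1.549
vertex -0.162 -2.083 -0.552
vertex -0.306 -2.986 -2.226
endloop
endfacet
facet normal -0.465 -0.651 -0.600
outer loop
vertex 0.462 -3.957 -1.768
vertex -0.933 -3.163 -1.549
vertex -0.306 -2.986 -2.226
endloop
endfacet
facet normal -0.581 0.736 -0.347
outer loop
vertex -0.306 -2.986 -2.226
vertex -0.162 -2.083 -0.552
vertex 0.466 -1.906 -1.229
endloop
endfacet
facet normal 0.667 0.188 -0.721
outer loop
vertex 0.466 -1.906 -1.229
vertex 0.462 -3.957 -1.768
vertex -0.306 -2.986 -2.226
endloop
endfacet
facet normal -0.668 -0.188 0.720
outer loop
vertex -0.933 -3.163 -1.549
vertex 0.606 -3.054 -0.094
vertex -0.162 -2.083 -0.552
endloop
endfacet
facet normal -0.465 -0.650 -0.601
outer loop
vertex -0.166 -4.134 -1.091
vertex -0.933 -3.163 -1.549
vertex 0.462 -3.957 -1.768
endloop
endfacet
facet normal -0.668 -0.188 0.720
outer loop
vertex -0.166 -4.134 -1.091
vertex 0.606 -3.054 -0.094
vertex -0.933 -3.163 -1.549
endloop
endfacet
facet normal 0.464 0.651 0.601
outer loop
vertex -0.162 -2.083 -0.552
vertex 0.606 -3.054 -0.094
vertex 0.466 -1.906 -1.229
endloop
endfacet
facet normal 0.668 0.188 -0.720
outer loop
vertex 1.233 -2.877 -0.771
vertex 0.462 -3.957 -1.768
vertex 0.466 -1.906 -1.229
endloop
endfacet
facet normal 0.465 0.651 0.601
outer loop
vertex 0.466 -1.906 -1.229
vertex 0.606 -3.054 -0.094
vertex 1.233 -2.877 -0.771
endloop
endfacet
facet normal 0.582 -0.736 0.347
outer loop
vertex 1.233 -2.877 -0.771
vertex -0.166 -4.134 -1.091
vertex 0.462 -3.957 -1.768
endloop
endfacet
facet normal 0.582 -0.736 0.347
outer loop
vertex 0.606 -3.054 -0.094
vertex -0.166 -4.134 -1.091
vertex 1.233 -2.877 -0.771
endloop
endfacet

endsolid


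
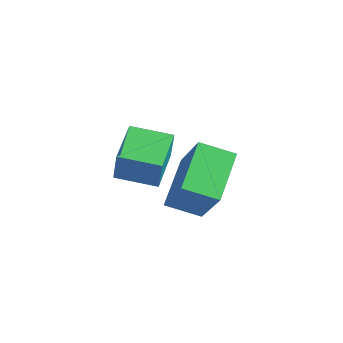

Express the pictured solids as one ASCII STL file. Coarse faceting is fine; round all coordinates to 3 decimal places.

solid 
facet normal -0.711 -0.688 0.146
outer loop
vertex -3.423 -2.492 0.171
vertex -4.103 -1.74 0.4
vertex -3.639 -2.441 -0.639
endloop
endfacet
facet normal 0.655 -0.723 -0.220
outer loop
vertex -2.957 -1.78 -0.78
vertex -3.423 -2.492 0.171
vertex -3.639 -2.441 -0.639
endloop
endfacet
facet normal -0.711 -0.688 0.146
outer loop
vertex -3.639 -2.441 -0.639
vertex -4.103 -1.74 0.4
vertex -4.32 -1.688 -0.41
endloop
endfacet
facet normal -0.258 0.060 -0.964
outer loop
vertex -4.32 -1.688 -0.41
vertex -2.957 -1.78 -0.78
vertex -3.639 -2.441 -0.639
endloop
endfacet
facet normal 0.258 -0.060 0.964
outer loop
vertex -3.423 -2.492 0.171
vertex -3.421 -1.079 0.259
vertex -4.103 -1.74 0.4
endloop
endfacet
facet normal 0.654 -0.724 -0.222
outer loop
vertex -2.74 -1.832 0.03
vertex -3.423 -2.492 0.171
vertex -2.957 -1.78 -0.78
endloop
endfacet
facet normal 0.257 -0.060 0.964
outer loop
vertex -2.74 -1.832 0.03
vertex -3.421 -1.079 0.259
vertex -3.423 -2.492 0.171
endloop
endfacet
facet normal -0.655 0.723 0.222
outer loop
vertex -4.103 -1.74 0.4
vertex -3.421 -1.079 0.259
vertex -4.32 -1.688 -0.41
endloop
endfacet
facet normal -0.258 0.061 -0.964
outer loop
vertex -3.637 -1.028 -0.551
vertex -2.957 -1.78 -0.78
vertex -4.32 -1.688 -0.41
endloop
endfacet
facet normal -0.654 0.724 0.220
outer loop
vertex -4.32 -1.688 -0.41
vertex -3.421 -1.079 0.259
vertex -3.637 -1.028 -0.551
endloop
endfacet
facet normal 0.711 0.688 -0.146
outer loop
vertex -3.637 -1.028 -0.551
vertex -2.74 -1.832 0.03
vertex -2.957 -1.78 -0.78
endloop
endfacet
facet normal 0.711 0.688 -0.146
outer loop
vertex -3.421 -1.079 0.259
vertex -2.74 -1.832 0.03
vertex -3.637 -1.028 -0.551
endloop
endfacet
facet normal -0.590 0.112 -0.799
outer loop
vertex -2.936 -1.239 -0.163
vertex -2.436 -0.657 -0.451
vertex -2.28 -2.101 -0.768
endloop
endfacet
facet normal -0.610 -0.711 0.351
outer loop
vertex -1.424 -2.263 0.391
vertex -2.936 -1.239 -0.163
vertex -2.28 -2.101 -0.768
endloop
endfacet
facet normal -0.591 0.112 -0.799
outer loop
vertex -2.28 -2.101 -0.768
vertex -2.436 -0.657 -0.451
vertex -1.78 -1.518 -1.056
endloop
endfacet
facet normal 0.529 -0.695 -0.488
outer loop
vertex -1.78 -1.518 -1.056
vertex -1.424 -2.263 0.391
vertex -2.28 -2.101 -0.768
endloop
endfacet
facet normal -0.528 0.695 0.487
outer loop
vertex -2.936 -1.239 -0.163
vertex -1.58 -0.819 0.708
vertex -2.436 -0.657 -0.451
endloop
endfacet
facet normal -0.610 -0.711 0.350
outer loop
vertex -2.08 -1.402 0.996
vertex -2.936 -1.239 -0.163
vertex -1.424 -2.263 0.391
endloop
endfacet
facet normal -0.529 0.694 0.488
outer loop
vertex -2.08 -1.402 0.996
vertex -1.58 -0.819 0.708
vertex -2.936 -1.239 -0.163
endloop
endfacet
facet normal 0.610 0.711 -0.351
outer loop
vertex -2.436 -0.657 -0.451
vertex -1.58 -0.819 0.708
vertex -1.78 -1.518 -1.056
endloop
endfacet
facet normal 0.528 -0.695 -0.488
outer loop
vertex -0.924 -1.681 0.103
vertex -1.424 -2.263 0.391
vertex -1.78 -1.518 -1.056
endloop
endfacet
facet normal 0.610 0.710 -0.351
outer loop
vertex -1.78 -1.518 -1.056
vertex -1.58 -0.819 0.708
vertex -0.924 -1.681 0.103
endloop
endfacet
facet normal 0.590 -0.112 0.799
outer loop
vertex -0.924 -1.681 0.103
vertex -2.08 -1.402 0.996
vertex -1.424 -2.263 0.391
endloop
endfacet
facet normal 0.591 -0.112 0.799
outer loop
vertex -1.58 -0.819 0.708
vertex -2.08 -1.402 0.996
vertex -0.924 -1.681 0.103
endloop
endfacet

endsolid


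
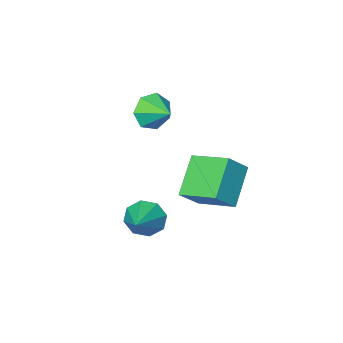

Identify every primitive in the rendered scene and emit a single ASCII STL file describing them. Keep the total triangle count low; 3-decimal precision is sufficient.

solid 
facet normal 0.079 -0.940 -0.331
outer loop
vertex 0.168 -4.828 1.662
vertex -0.26 -4.567 0.819
vertex 0.694 -4.567 1.046
endloop
endfacet
facet normal 0.597 0.415 0.686
outer loop
vertex 0.168 -4.828 1.662
vertex 0.694 -4.567 1.046
vertex -0.36 -3.373 1.241
endloop
endfacet
facet normal 0.079 -0.940 -0.333
outer loop
vertex 0.694 -4.567 1.046
vertex -0.26 -4.567 0.819
vertex 0.501 -4.305 0.26
endloop
endfacet
facet normal 0.752 0.658 0.035
outer loop
vertex 0.694 -4.567 1.046
vertex 0.501 -4.305 0.26
vertex -0.36 -3.373 1.241
endloop
endfacet
facet normal 0.080 -0.940 -0.332
outer loop
vertex 0.501 -4.305 0.26
vertex -0.26 -4.567 0.819
vertex -0.264 -4.241 -0.105
endloop
endfacet
facet normal 0.306 0.810 -0.500
outer loop
vertex 0.501 -4.305 0.26
vertex -0.264 -4.241 -0.105
vertex -0.36 -3.373 1.241
endloop
endfacet
facet normal 0.079 -0.940 -0.332
outer loop
vertex -0.264 -4.241 -0.105
vertex -0.26 -4.567 0.819
vertex -1.026 -4.422 0.226
endloop
endfacet
facet normal -0.404 0.756 -0.516
outer loop
vertex -0.264 -4.241 -0.105
vertex -1.026 -4.422 0.226
vertex -0.36 -3.373 1.241
endloop
endfacet
facet normal 0.079 -0.940 -0.332
outer loop
vertex -1.026 -4.422 0.226
vertex -0.26 -4.567 0.819
vertex -1.211 -4.712 1.004
endloop
endfacet
facet normal -0.844 0.536 -0.001
outer loop
vertex -1.026 -4.422 0.226
vertex -1.211 -4.712 1.004
vertex -0.36 -3.373 1.241
endloop
endfacet
facet normal 0.079 -0.940 -0.332
outer loop
vertex -1.211 -4.712 1.004
vertex -0.26 -4.567 0.819
vertex -0.68 -4.893 1.643
endloop
endfacet
facet normal -0.683 0.318 0.658
outer loop
vertex -1.211 -4.712 1.004
vertex -0.68 -4.893 1.643
vertex -0.36 -3.373 1.241
endloop
endfacet
facet normal 0.079 -0.940 -0.331
outer loop
vertex -0.68 -4.893 1.643
vertex -0.26 -4.567 0.819
vertex 0.168 -4.828 1.662
endloop
endfacet
facet normal -0.042 0.264 0.964
outer loop
vertex -0.68 -4.893 1.643
vertex 0.168 -4.828 1.662
vertex -0.36 -3.373 1.241
endloop
endfacet
facet normal -0.647 -0.633 -0.424
outer loop
vertex 2.615 -1.688 -3.97
vertex 2.063 -1.614 -3.238
vertex 2.148 -1.166 -4.037
endloop
endfacet
facet normal 0.601 0.453 -0.659
outer loop
vertex 2.615 -1.688 -3.97
vertex 2.148 -1.166 -4.037
vertex 3.337 -0.366 -2.402
endloop
endfacet
facet normal -0.647 -0.634 -0.424
outer loop
vertex 2.148 -1.166 -4.037
vertex 2.063 -1.614 -3.238
vertex 1.63 -0.906 -3.636
endloop
endfacet
facet normal 0.069 0.875 -0.478
outer loop
vertex 2.148 -1.166 -4.037
vertex 1.63 -0.906 -3.636
vertex 3.337 -0.366 -2.402
endloop
endfacet
facet normal -0.647 -0.634 -0.424
outer loop
vertex 1.63 -0.906 -3.636
vertex 2.063 -1.614 -3.238
vertex 1.366 -1.061 -3.002
endloop
endfacet
facet normal -0.353 0.932 0.081
outer loop
vertex 1.63 -0.906 -3.636
vertex 1.366 -1.061 -3.002
vertex 3.337 -0.366 -2.402
endloop
endfacet
facet normal -0.647 -0.634 -0.424
outer loop
vertex 1.366 -1.061 -3.002
vertex 2.063 -1.614 -3.238
vertex 1.51 -1.54 -2.506
endloop
endfacet
facet normal -0.418 0.590 0.691
outer loop
vertex 1.366 -1.061 -3.002
vertex 1.51 -1.54 -2.506
vertex 3.337 -0.366 -2.402
endloop
endfacet
facet normal -0.646 -0.634 -0.424
outer loop
vertex 1.51 -1.54 -2.506
vertex 2.063 -1.614 -3.238
vertex 1.978 -2.062 -2.439
endloop
endfacet
facet normal -0.088 0.049 0.995
outer loop
vertex 1.51 -1.54 -2.506
vertex 1.978 -2.062 -2.439
vertex 3.337 -0.366 -2.402
endloop
endfacet
facet normal -0.647 -0.633 -0.424
outer loop
vertex 1.978 -2.062 -2.439
vertex 2.063 -1.614 -3.238
vertex 2.495 -2.322 -2.84
endloop
endfacet
facet normal 0.444 -0.373 0.815
outer loop
vertex 1.978 -2.062 -2.439
vertex 2.495 -2.322 -2.84
vertex 3.337 -0.366 -2.402
endloop
endfacet
facet normal -0.647 -0.633 -0.424
outer loop
vertex 2.495 -2.322 -2.84
vertex 2.063 -1.614 -3.238
vertex 2.759 -2.167 -3.474
endloop
endfacet
facet normal 0.866 -0.430 0.255
outer loop
vertex 2.495 -2.322 -2.84
vertex 2.759 -2.167 -3.474
vertex 3.337 -0.366 -2.402
endloop
endfacet
facet normal -0.647 -0.634 -0.424
outer loop
vertex 2.759 -2.167 -3.474
vertex 2.063 -1.614 -3.238
vertex 2.615 -1.688 -3.97
endloop
endfacet
facet normal 0.931 -0.088 -0.355
outer loop
vertex 2.759 -2.167 -3.474
vertex 2.615 -1.688 -3.97
vertex 3.337 -0.366 -2.402
endloop
endfacet
facet normal -0.724 -0.053 -0.688
outer loop
vertex -2.938 -4.092 -3.246
vertex -3.602 -2.313 -2.684
vertex -1.629 -3.145 -4.695
endloop
endfacet
facet normal 0.336 -0.898 -0.284
outer loop
vertex -0.558 -3.067 -3.676
vertex -2.938 -4.092 -3.246
vertex -1.629 -3.145 -4.695
endloop
endfacet
facet normal -0.724 -0.053 -0.688
outer loop
vertex -1.629 -3.145 -4.695
vertex -3.602 -2.313 -2.684
vertex -2.293 -1.366 -4.133
endloop
endfacet
facet normal 0.603 0.436 -0.668
outer loop
vertex -2.293 -1.366 -4.133
vertex -0.558 -3.067 -3.676
vertex -1.629 -3.145 -4.695
endloop
endfacet
facet normal -0.603 -0.436 0.668
outer loop
vertex -2.938 -4.092 -3.246
vertex -2.531 -2.235 -1.665
vertex -3.602 -2.313 -2.684
endloop
endfacet
facet normal 0.336 -0.898 -0.284
outer loop
vertex -1.867 -4.014 -2.227
vertex -2.938 -4.092 -3.246
vertex -0.558 -3.067 -3.676
endloop
endfacet
facet normal -0.603 -0.436 0.668
outer loop
vertex -1.867 -4.014 -2.227
vertex -2.531 -2.235 -1.665
vertex -2.938 -4.092 -3.246
endloop
endfacet
facet normal -0.336 0.898 0.284
outer loop
vertex -3.602 -2.313 -2.684
vertex -2.531 -2.235 -1.665
vertex -2.293 -1.366 -4.133
endloop
endfacet
facet normal 0.603 0.436 -0.668
outer loop
vertex -1.222 -1.288 -3.114
vertex -0.558 -3.067 -3.676
vertex -2.293 -1.366 -4.133
endloop
endfacet
facet normal -0.336 0.898 0.284
outer loop
vertex -2.293 -1.366 -4.133
vertex -2.531 -2.235 -1.665
vertex -1.222 -1.288 -3.114
endloop
endfacet
facet normal 0.724 0.053 0.688
outer loop
vertex -1.222 -1.288 -3.114
vertex -1.867 -4.014 -2.227
vertex -0.558 -3.067 -3.676
endloop
endfacet
facet normal 0.724 0.053 0.688
outer loop
vertex -2.531 -2.235 -1.665
vertex -1.867 -4.014 -2.227
vertex -1.222 -1.288 -3.114
endloop
endfacet

endsolid


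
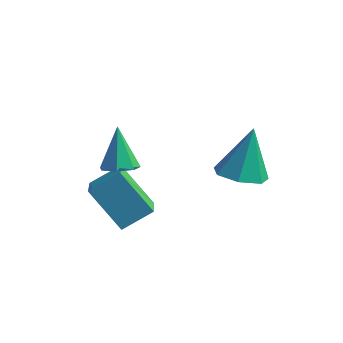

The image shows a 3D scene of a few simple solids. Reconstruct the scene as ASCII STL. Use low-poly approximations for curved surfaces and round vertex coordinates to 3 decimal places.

solid 
facet normal 0.250 -0.391 -0.886
outer loop
vertex -2.463 -3.072 1.146
vertex -3.126 -2.91 0.887
vertex -2.522 -2.501 0.877
endloop
endfacet
facet normal 0.818 0.312 0.483
outer loop
vertex -2.463 -3.072 1.146
vertex -2.522 -2.501 0.877
vertex -3.574 -2.21 2.473
endloop
endfacet
facet normal 0.250 -0.391 -0.886
outer loop
vertex -2.522 -2.501 0.877
vertex -3.126 -2.91 0.887
vertex -3.035 -2.238 0.616
endloop
endfacet
facet normal 0.411 0.906 0.106
outer loop
vertex -2.522 -2.501 0.877
vertex -3.035 -2.238 0.616
vertex -3.574 -2.21 2.473
endloop
endfacet
facet normal 0.250 -0.391 -0.886
outer loop
vertex -3.035 -2.238 0.616
vertex -3.126 -2.91 0.887
vertex -3.618 -2.481 0.559
endloop
endfacet
facet normal -0.372 0.920 -0.122
outer loop
vertex -3.035 -2.238 0.616
vertex -3.618 -2.481 0.559
vertex -3.574 -2.21 2.473
endloop
endfacet
facet normal 0.249 -0.391 -0.886
outer loop
vertex -3.618 -2.481 0.559
vertex -3.126 -2.91 0.887
vertex -3.83 -3.046 0.749
endloop
endfacet
facet normal -0.939 0.343 -0.027
outer loop
vertex -3.618 -2.481 0.559
vertex -3.83 -3.046 0.749
vertex -3.574 -2.21 2.473
endloop
endfacet
facet normal 0.249 -0.392 -0.886
outer loop
vertex -3.83 -3.046 0.749
vertex -3.126 -2.91 0.887
vertex -3.513 -3.509 1.043
endloop
endfacet
facet normal -0.864 -0.390 0.318
outer loop
vertex -3.83 -3.046 0.749
vertex -3.513 -3.509 1.043
vertex -3.574 -2.21 2.473
endloop
endfacet
facet normal 0.248 -0.391 -0.886
outer loop
vertex -3.513 -3.509 1.043
vertex -3.126 -2.91 0.887
vertex -2.904 -3.521 1.219
endloop
endfacet
facet normal -0.203 -0.729 0.654
outer loop
vertex -3.513 -3.509 1.043
vertex -2.904 -3.521 1.219
vertex -3.574 -2.21 2.473
endloop
endfacet
facet normal 0.251 -0.390 -0.886
outer loop
vertex -2.904 -3.521 1.219
vertex -3.126 -2.91 0.887
vertex -2.463 -3.072 1.146
endloop
endfacet
facet normal 0.545 -0.417 0.727
outer loop
vertex -2.904 -3.521 1.219
vertex -2.463 -3.072 1.146
vertex -3.574 -2.21 2.473
endloop
endfacet
facet normal -0.612 -0.603 -0.512
outer loop
vertex -3.655 -4.225 0.381
vertex -4.277 -3.047 -0.263
vertex -2.309 -4.328 -1.108
endloop
endfacet
facet normal 0.421 -0.796 0.435
outer loop
vertex -1.483 -3.513 -0.417
vertex -3.655 -4.225 0.381
vertex -2.309 -4.328 -1.108
endloop
endfacet
facet normal -0.612 -0.603 -0.512
outer loop
vertex -2.309 -4.328 -1.108
vertex -4.277 -3.047 -0.263
vertex -2.931 -3.149 -1.752
endloop
endfacet
facet normal 0.670 -0.051 -0.741
outer loop
vertex -2.931 -3.149 -1.752
vertex -1.483 -3.513 -0.417
vertex -2.309 -4.328 -1.108
endloop
endfacet
facet normal -0.670 0.051 0.741
outer loop
vertex -3.655 -4.225 0.381
vertex -3.451 -2.232 0.428
vertex -4.277 -3.047 -0.263
endloop
endfacet
facet normal 0.421 -0.796 0.435
outer loop
vertex -2.829 -3.411 1.072
vertex -3.655 -4.225 0.381
vertex -1.483 -3.513 -0.417
endloop
endfacet
facet normal -0.670 0.051 0.741
outer loop
vertex -2.829 -3.411 1.072
vertex -3.451 -2.232 0.428
vertex -3.655 -4.225 0.381
endloop
endfacet
facet normal -0.421 0.796 -0.435
outer loop
vertex -4.277 -3.047 -0.263
vertex -3.451 -2.232 0.428
vertex -2.931 -3.149 -1.752
endloop
endfacet
facet normal 0.670 -0.051 -0.741
outer loop
vertex -2.105 -2.335 -1.061
vertex -1.483 -3.513 -0.417
vertex -2.931 -3.149 -1.752
endloop
endfacet
facet normal -0.420 0.796 -0.435
outer loop
vertex -2.931 -3.149 -1.752
vertex -3.451 -2.232 0.428
vertex -2.105 -2.335 -1.061
endloop
endfacet
facet normal 0.612 0.603 0.512
outer loop
vertex -2.105 -2.335 -1.061
vertex -2.829 -3.411 1.072
vertex -1.483 -3.513 -0.417
endloop
endfacet
facet normal 0.612 0.603 0.512
outer loop
vertex -3.451 -2.232 0.428
vertex -2.829 -3.411 1.072
vertex -2.105 -2.335 -1.061
endloop
endfacet
facet normal -0.038 -0.394 -0.918
outer loop
vertex 0.763 1.127 -1.182
vertex -0.122 0.639 -0.936
vertex 0.003 1.586 -1.347
endloop
endfacet
facet normal 0.510 0.859 0.039
outer loop
vertex 0.763 1.127 -1.182
vertex 0.003 1.586 -1.347
vertex -0.038 1.501 1.076
endloop
endfacet
facet normal -0.039 -0.393 -0.919
outer loop
vertex 0.003 1.586 -1.347
vertex -0.122 0.639 -0.936
vertex -0.851 1.332 -1.202
endloop
endfacet
facet normal -0.280 0.959 0.029
outer loop
vertex 0.003 1.586 -1.347
vertex -0.851 1.332 -1.202
vertex -0.038 1.501 1.076
endloop
endfacet
facet normal -0.039 -0.393 -0.919
outer loop
vertex -0.851 1.332 -1.202
vertex -0.122 0.639 -0.936
vertex -1.156 0.556 -0.857
endloop
endfacet
facet normal -0.849 0.454 0.269
outer loop
vertex -0.851 1.332 -1.202
vertex -1.156 0.556 -0.857
vertex -0.038 1.501 1.076
endloop
endfacet
facet normal -0.039 -0.394 -0.918
outer loop
vertex -1.156 0.556 -0.857
vertex -0.122 0.639 -0.936
vertex -0.683 -0.157 -0.571
endloop
endfacet
facet normal -0.767 -0.277 0.579
outer loop
vertex -1.156 0.556 -0.857
vertex -0.683 -0.157 -0.571
vertex -0.038 1.501 1.076
endloop
endfacet
facet normal -0.039 -0.394 -0.918
outer loop
vertex -0.683 -0.157 -0.571
vertex -0.122 0.639 -0.936
vertex 0.212 -0.271 -0.56
endloop
endfacet
facet normal -0.096 -0.682 0.725
outer loop
vertex -0.683 -0.157 -0.571
vertex 0.212 -0.271 -0.56
vertex -0.038 1.501 1.076
endloop
endfacet
facet normal -0.038 -0.394 -0.918
outer loop
vertex 0.212 -0.271 -0.56
vertex -0.122 0.639 -0.936
vertex 0.856 0.301 -0.832
endloop
endfacet
facet normal 0.659 -0.458 0.597
outer loop
vertex 0.212 -0.271 -0.56
vertex 0.856 0.301 -0.832
vertex -0.038 1.501 1.076
endloop
endfacet
facet normal -0.038 -0.394 -0.919
outer loop
vertex 0.856 0.301 -0.832
vertex -0.122 0.639 -0.936
vertex 0.763 1.127 -1.182
endloop
endfacet
facet normal 0.929 0.228 0.292
outer loop
vertex 0.856 0.301 -0.832
vertex 0.763 1.127 -1.182
vertex -0.038 1.501 1.076
endloop
endfacet

endsolid


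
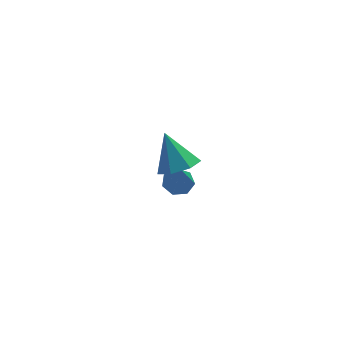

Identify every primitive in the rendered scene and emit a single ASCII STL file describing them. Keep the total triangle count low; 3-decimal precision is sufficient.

solid 
facet normal 0.214 -0.512 -0.832
outer loop
vertex -2.195 0.148 -0.975
vertex -2.742 -0.195 -0.905
vertex -2.652 0.363 -1.225
endloop
endfacet
facet normal 0.394 0.917 0.068
outer loop
vertex -2.195 0.148 -0.975
vertex -2.652 0.363 -1.225
vertex -2.998 0.415 0.085
endloop
endfacet
facet normal 0.214 -0.512 -0.832
outer loop
vertex -2.652 0.363 -1.225
vertex -2.742 -0.195 -0.905
vertex -3.177 0.158 -1.234
endloop
endfacet
facet normal -0.359 0.924 -0.131
outer loop
vertex -2.652 0.363 -1.225
vertex -3.177 0.158 -1.234
vertex -2.998 0.415 0.085
endloop
endfacet
facet normal 0.214 -0.512 -0.832
outer loop
vertex -3.177 0.158 -1.234
vertex -2.742 -0.195 -0.905
vertex -3.375 -0.313 -0.995
endloop
endfacet
facet normal -0.913 0.406 0.045
outer loop
vertex -3.177 0.158 -1.234
vertex -3.375 -0.313 -0.995
vertex -2.998 0.415 0.085
endloop
endfacet
facet normal 0.214 -0.512 -0.832
outer loop
vertex -3.375 -0.313 -0.995
vertex -2.742 -0.195 -0.905
vertex -3.096 -0.695 -0.688
endloop
endfacet
facet normal -0.850 -0.248 0.464
outer loop
vertex -3.375 -0.313 -0.995
vertex -3.096 -0.695 -0.688
vertex -2.998 0.415 0.085
endloop
endfacet
facet normal 0.215 -0.513 -0.831
outer loop
vertex -3.096 -0.695 -0.688
vertex -2.742 -0.195 -0.905
vertex -2.551 -0.7 -0.544
endloop
endfacet
facet normal -0.219 -0.545 0.810
outer loop
vertex -3.096 -0.695 -0.688
vertex -2.551 -0.7 -0.544
vertex -2.998 0.415 0.085
endloop
endfacet
facet normal 0.214 -0.513 -0.831
outer loop
vertex -2.551 -0.7 -0.544
vertex -2.742 -0.195 -0.905
vertex -2.15 -0.325 -0.672
endloop
endfacet
facet normal 0.506 -0.261 0.822
outer loop
vertex -2.551 -0.7 -0.544
vertex -2.15 -0.325 -0.672
vertex -2.998 0.415 0.085
endloop
endfacet
facet normal 0.215 -0.512 -0.832
outer loop
vertex -2.15 -0.325 -0.672
vertex -2.742 -0.195 -0.905
vertex -2.195 0.148 -0.975
endloop
endfacet
facet normal 0.779 0.389 0.492
outer loop
vertex -2.15 -0.325 -0.672
vertex -2.195 0.148 -0.975
vertex -2.998 0.415 0.085
endloop
endfacet
facet normal 0.032 0.411 -0.911
outer loop
vertex -1.657 2.76 -4.365
vertex -2.08 2.523 -4.487
vertex -2.025 2.975 -4.281
endloop
endfacet
facet normal 0.484 0.568 0.666
outer loop
vertex -1.657 2.76 -4.365
vertex -2.025 2.975 -4.281
vertex -2.12 2.037 -3.413
endloop
endfacet
facet normal 0.034 0.411 -0.911
outer loop
vertex -2.025 2.975 -4.281
vertex -2.08 2.523 -4.487
vertex -2.434 2.849 -4.353
endloop
endfacet
facet normal -0.323 0.660 0.678
outer loop
vertex -2.025 2.975 -4.281
vertex -2.434 2.849 -4.353
vertex -2.12 2.037 -3.413
endloop
endfacet
facet normal 0.034 0.412 -0.911
outer loop
vertex -2.434 2.849 -4.353
vertex -2.08 2.523 -4.487
vertex -2.576 2.478 -4.526
endloop
endfacet
facet normal -0.894 0.145 0.424
outer loop
vertex -2.434 2.849 -4.353
vertex -2.576 2.478 -4.526
vertex -2.12 2.037 -3.413
endloop
endfacet
facet normal 0.034 0.411 -0.911
outer loop
vertex -2.576 2.478 -4.526
vertex -2.08 2.523 -4.487
vertex -2.345 2.14 -4.67
endloop
endfacet
facet normal -0.802 -0.589 0.095
outer loop
vertex -2.576 2.478 -4.526
vertex -2.345 2.14 -4.67
vertex -2.12 2.037 -3.413
endloop
endfacet
facet normal 0.035 0.411 -0.911
outer loop
vertex -2.345 2.14 -4.67
vertex -2.08 2.523 -4.487
vertex -1.914 2.09 -4.676
endloop
endfacet
facet normal -0.116 -0.991 -0.061
outer loop
vertex -2.345 2.14 -4.67
vertex -1.914 2.09 -4.676
vertex -2.12 2.037 -3.413
endloop
endfacet
facet normal 0.032 0.410 -0.911
outer loop
vertex -1.914 2.09 -4.676
vertex -2.08 2.523 -4.487
vertex -1.608 2.366 -4.541
endloop
endfacet
facet normal 0.650 -0.757 0.074
outer loop
vertex -1.914 2.09 -4.676
vertex -1.608 2.366 -4.541
vertex -2.12 2.037 -3.413
endloop
endfacet
facet normal 0.032 0.411 -0.911
outer loop
vertex -1.608 2.366 -4.541
vertex -2.08 2.523 -4.487
vertex -1.657 2.76 -4.365
endloop
endfacet
facet normal 0.916 -0.064 0.397
outer loop
vertex -1.608 2.366 -4.541
vertex -1.657 2.76 -4.365
vertex -2.12 2.037 -3.413
endloop
endfacet

endsolid


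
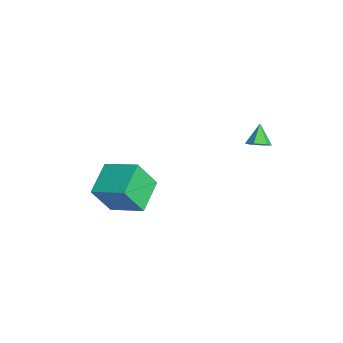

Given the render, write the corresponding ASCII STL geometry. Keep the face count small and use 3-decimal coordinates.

solid 
facet normal 0.660 -0.232 -0.714
outer loop
vertex 4.251 1.367 3.241
vertex 3.933 1.672 2.848
vertex 4.36 1.941 3.155
endloop
endfacet
facet normal 0.381 0.066 0.922
outer loop
vertex 4.251 1.367 3.241
vertex 4.36 1.941 3.155
vertex 3.207 1.928 3.632
endloop
endfacet
facet normal 0.660 -0.233 -0.714
outer loop
vertex 4.36 1.941 3.155
vertex 3.933 1.672 2.848
vertex 4.043 2.246 2.762
endloop
endfacet
facet normal 0.196 0.845 0.497
outer loop
vertex 4.36 1.941 3.155
vertex 4.043 2.246 2.762
vertex 3.207 1.928 3.632
endloop
endfacet
facet normal 0.661 -0.234 -0.713
outer loop
vertex 4.043 2.246 2.762
vertex 3.933 1.672 2.848
vertex 3.616 1.977 2.454
endloop
endfacet
facet normal -0.463 0.878 -0.124
outer loop
vertex 4.043 2.246 2.762
vertex 3.616 1.977 2.454
vertex 3.207 1.928 3.632
endloop
endfacet
facet normal 0.662 -0.233 -0.713
outer loop
vertex 3.616 1.977 2.454
vertex 3.933 1.672 2.848
vertex 3.507 1.404 2.54
endloop
endfacet
facet normal -0.938 0.130 -0.320
outer loop
vertex 3.616 1.977 2.454
vertex 3.507 1.404 2.54
vertex 3.207 1.928 3.632
endloop
endfacet
facet normal 0.661 -0.232 -0.713
outer loop
vertex 3.507 1.404 2.54
vertex 3.933 1.672 2.848
vertex 3.824 1.099 2.933
endloop
endfacet
facet normal -0.754 -0.649 0.104
outer loop
vertex 3.507 1.404 2.54
vertex 3.824 1.099 2.933
vertex 3.207 1.928 3.632
endloop
endfacet
facet normal 0.661 -0.232 -0.714
outer loop
vertex 3.824 1.099 2.933
vertex 3.933 1.672 2.848
vertex 4.251 1.367 3.241
endloop
endfacet
facet normal -0.095 -0.682 0.725
outer loop
vertex 3.824 1.099 2.933
vertex 4.251 1.367 3.241
vertex 3.207 1.928 3.632
endloop
endfacet
facet normal -0.787 0.516 0.338
outer loop
vertex -1.102 -4.247 -1.721
vertex 0.068 -2.921 -1.025
vertex -1.188 -3.333 -3.316
endloop
endfacet
facet normal -0.616 -0.698 -0.366
outer loop
vertex 0.252 -4.279 -3.935
vertex -1.102 -4.247 -1.721
vertex -1.188 -3.333 -3.316
endloop
endfacet
facet normal -0.786 0.517 0.338
outer loop
vertex -1.188 -3.333 -3.316
vertex 0.068 -2.921 -1.025
vertex -0.018 -2.008 -2.62
endloop
endfacet
facet normal -0.047 0.496 -0.867
outer loop
vertex -0.018 -2.008 -2.62
vertex 0.252 -4.279 -3.935
vertex -1.188 -3.333 -3.316
endloop
endfacet
facet normal 0.047 -0.496 0.867
outer loop
vertex -1.102 -4.247 -1.721
vertex 1.508 -3.867 -1.644
vertex 0.068 -2.921 -1.025
endloop
endfacet
facet normal -0.615 -0.698 -0.366
outer loop
vertex 0.338 -5.192 -2.34
vertex -1.102 -4.247 -1.721
vertex 0.252 -4.279 -3.935
endloop
endfacet
facet normal 0.047 -0.497 0.867
outer loop
vertex 0.338 -5.192 -2.34
vertex 1.508 -3.867 -1.644
vertex -1.102 -4.247 -1.721
endloop
endfacet
facet normal 0.616 0.698 0.366
outer loop
vertex 0.068 -2.921 -1.025
vertex 1.508 -3.867 -1.644
vertex -0.018 -2.008 -2.62
endloop
endfacet
facet normal -0.047 0.496 -0.867
outer loop
vertex 1.422 -2.953 -3.239
vertex 0.252 -4.279 -3.935
vertex -0.018 -2.008 -2.62
endloop
endfacet
facet normal 0.615 0.698 0.367
outer loop
vertex -0.018 -2.008 -2.62
vertex 1.508 -3.867 -1.644
vertex 1.422 -2.953 -3.239
endloop
endfacet
facet normal 0.787 -0.517 -0.338
outer loop
vertex 1.422 -2.953 -3.239
vertex 0.338 -5.192 -2.34
vertex 0.252 -4.279 -3.935
endloop
endfacet
facet normal 0.786 -0.517 -0.338
outer loop
vertex 1.508 -3.867 -1.644
vertex 0.338 -5.192 -2.34
vertex 1.422 -2.953 -3.239
endloop
endfacet

endsolid


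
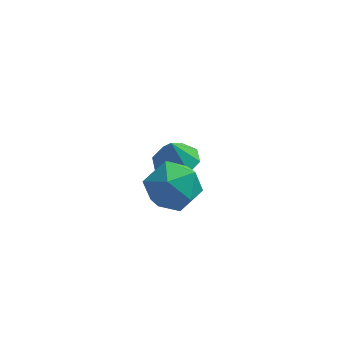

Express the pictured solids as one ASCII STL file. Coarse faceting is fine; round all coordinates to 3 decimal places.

solid 
facet normal -0.235 0.884 0.405
outer loop
vertex 0.466 -2.759 1.591
vertex 0.879 -3.126 2.631
vertex 1.597 -2.586 1.87
endloop
endfacet
facet normal -0.075 0.955 -0.286
outer loop
vertex 0.466 -2.759 1.591
vertex 1.597 -2.586 1.87
vertex 1.305 -2.935 0.783
endloop
endfacet
facet normal -0.522 0.541 -0.660
outer loop
vertex 0.466 -2.759 1.591
vertex 1.305 -2.935 0.783
vertex 0.407 -3.691 0.873
endloop
endfacet
facet normal -0.956 0.214 -0.199
outer loop
vertex 0.466 -2.759 1.591
vertex 0.407 -3.691 0.873
vertex 0.143 -3.809 2.015
endloop
endfacet
facet normal -0.780 0.425 0.460
outer loop
vertex 0.466 -2.759 1.591
vertex 0.143 -3.809 2.015
vertex 0.879 -3.126 2.631
endloop
endfacet
facet normal 0.588 0.711 -0.386
outer loop
vertex 1.305 -2.935 0.783
vertex 1.597 -2.586 1.87
vertex 2.237 -3.411 1.325
endloop
endfacet
facet normal 0.329 0.595 0.733
outer loop
vertex 1.597 -2.586 1.87
vertex 0.879 -3.126 2.631
vertex 1.973 -3.529 2.467
endloop
endfacet
facet normal -0.552 -0.146 0.821
outer loop
vertex 0.879 -3.126 2.631
vertex 0.143 -3.809 2.015
vertex 1.075 -4.285 2.557
endloop
endfacet
facet normal -0.838 -0.489 -0.244
outer loop
vertex 0.143 -3.809 2.015
vertex 0.407 -3.691 0.873
vertex 0.783 -4.634 1.47
endloop
endfacet
facet normal -0.133 0.041 -0.990
outer loop
vertex 0.407 -3.691 0.873
vertex 1.305 -2.935 0.783
vertex 1.501 -4.094 0.709
endloop
endfacet
facet normal 0.956 -0.214 0.199
outer loop
vertex 1.914 -4.461 1.749
vertex 2.237 -3.411 1.325
vertex 1.973 -3.529 2.467
endloop
endfacet
facet normal 0.522 -0.541 0.660
outer loop
vertex 1.914 -4.461 1.749
vertex 1.973 -3.529 2.467
vertex 1.075 -4.285 2.557
endloop
endfacet
facet normal 0.075 -0.955 0.286
outer loop
vertex 1.914 -4.461 1.749
vertex 1.075 -4.285 2.557
vertex 0.783 -4.634 1.47
endloop
endfacet
facet normal 0.235 -0.884 -0.405
outer loop
vertex 1.914 -4.461 1.749
vertex 0.783 -4.634 1.47
vertex 1.501 -4.094 0.709
endloop
endfacet
facet normal 0.780 -0.425 -0.460
outer loop
vertex 1.914 -4.461 1.749
vertex 1.501 -4.094 0.709
vertex 2.237 -3.411 1.325
endloop
endfacet
facet normal 0.838 0.489 0.244
outer loop
vertex 1.973 -3.529 2.467
vertex 2.237 -3.411 1.325
vertex 1.597 -2.586 1.87
endloop
endfacet
facet normal 0.133 -0.041 0.990
outer loop
vertex 1.075 -4.285 2.557
vertex 1.973 -3.529 2.467
vertex 0.879 -3.126 2.631
endloop
endfacet
facet normal -0.588 -0.711 0.386
outer loop
vertex 0.783 -4.634 1.47
vertex 1.075 -4.285 2.557
vertex 0.143 -3.809 2.015
endloop
endfacet
facet normal -0.329 -0.595 -0.733
outer loop
vertex 1.501 -4.094 0.709
vertex 0.783 -4.634 1.47
vertex 0.407 -3.691 0.873
endloop
endfacet
facet normal 0.552 0.146 -0.821
outer loop
vertex 2.237 -3.411 1.325
vertex 1.501 -4.094 0.709
vertex 1.305 -2.935 0.783
endloop
endfacet
facet normal 0.138 0.159 -0.978
outer loop
vertex 1.427 -0.195 -0.859
vertex 0.864 0.557 -0.816
vertex 1.787 0.41 -0.71
endloop
endfacet
facet normal 0.616 -0.514 0.597
outer loop
vertex 1.427 -0.195 -0.859
vertex 1.787 0.41 -0.71
vertex 0.696 0.363 0.376
endloop
endfacet
facet normal 0.138 0.160 -0.977
outer loop
vertex 1.787 0.41 -0.71
vertex 0.864 0.557 -0.816
vertex 1.607 1.101 -0.622
endloop
endfacet
facet normal 0.700 0.092 0.708
outer loop
vertex 1.787 0.41 -0.71
vertex 1.607 1.101 -0.622
vertex 0.696 0.363 0.376
endloop
endfacet
facet normal 0.139 0.159 -0.977
outer loop
vertex 1.607 1.101 -0.622
vertex 0.864 0.557 -0.816
vertex 0.992 1.474 -0.649
endloop
endfacet
facet normal 0.327 0.592 0.736
outer loop
vertex 1.607 1.101 -0.622
vertex 0.992 1.474 -0.649
vertex 0.696 0.363 0.376
endloop
endfacet
facet normal 0.138 0.159 -0.978
outer loop
vertex 0.992 1.474 -0.649
vertex 0.864 0.557 -0.816
vertex 0.302 1.31 -0.773
endloop
endfacet
facet normal -0.284 0.690 0.666
outer loop
vertex 0.992 1.474 -0.649
vertex 0.302 1.31 -0.773
vertex 0.696 0.363 0.376
endloop
endfacet
facet normal 0.139 0.160 -0.977
outer loop
vertex 0.302 1.31 -0.773
vertex 0.864 0.557 -0.816
vertex -0.058 0.705 -0.923
endloop
endfacet
facet normal -0.777 0.329 0.537
outer loop
vertex 0.302 1.31 -0.773
vertex -0.058 0.705 -0.923
vertex 0.696 0.363 0.376
endloop
endfacet
facet normal 0.139 0.159 -0.977
outer loop
vertex -0.058 0.705 -0.923
vertex 0.864 0.557 -0.816
vertex 0.122 0.014 -1.01
endloop
endfacet
facet normal -0.861 -0.278 0.426
outer loop
vertex -0.058 0.705 -0.923
vertex 0.122 0.014 -1.01
vertex 0.696 0.363 0.376
endloop
endfacet
facet normal 0.138 0.160 -0.977
outer loop
vertex 0.122 0.014 -1.01
vertex 0.864 0.557 -0.816
vertex 0.737 -0.359 -0.984
endloop
endfacet
facet normal -0.488 -0.777 0.398
outer loop
vertex 0.122 0.014 -1.01
vertex 0.737 -0.359 -0.984
vertex 0.696 0.363 0.376
endloop
endfacet
facet normal 0.139 0.160 -0.977
outer loop
vertex 0.737 -0.359 -0.984
vertex 0.864 0.557 -0.816
vertex 1.427 -0.195 -0.859
endloop
endfacet
facet normal 0.123 -0.875 0.468
outer loop
vertex 0.737 -0.359 -0.984
vertex 1.427 -0.195 -0.859
vertex 0.696 0.363 0.376
endloop
endfacet

endsolid
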